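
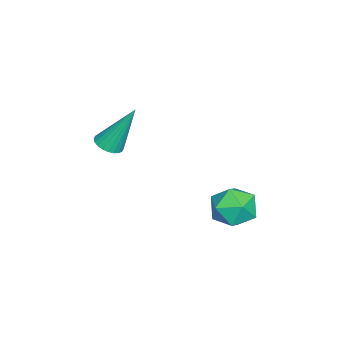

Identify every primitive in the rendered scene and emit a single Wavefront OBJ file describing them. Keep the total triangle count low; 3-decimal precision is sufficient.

v -0.089 1.761 -1.599
v 0.505 1.074 -1.703
v -1.065 0.826 -0.997
v -0.471 0.139 -1.101
v -0.302 0.801 -0.493
v 0.301 1.379 -0.865
v -0.861 0.521 -1.835
v -0.258 1.099 -2.207
v 0.028 0.307 -1.849
v 0.374 0.48 -1.02
v -0.934 1.42 -1.68
v -0.588 1.593 -0.851
v -0.227 -3.293 1.12
v 0.313 -3.36 1.201
v -0.373 -2.407 2.84
v 0.309 -3.17 1.102
v 0.223 -2.998 1.006
v 0.069 -2.871 0.928
v -0.13 -2.808 0.879
v -0.344 -2.82 0.866
v -0.54 -2.903 0.892
v -0.689 -3.045 0.953
v -0.767 -3.226 1.04
v -0.763 -3.416 1.138
v -0.677 -3.588 1.234
v -0.523 -3.715 1.313
v -0.323 -3.778 1.362
v -0.109 -3.767 1.374
v 0.087 -3.683 1.348
v 0.235 -3.541 1.287
f 1 12 6
f 1 6 2
f 1 2 8
f 1 8 11
f 1 11 12
f 2 6 10
f 6 12 5
f 12 11 3
f 11 8 7
f 8 2 9
f 4 10 5
f 4 5 3
f 4 3 7
f 4 7 9
f 4 9 10
f 5 10 6
f 3 5 12
f 7 3 11
f 9 7 8
f 10 9 2
f 14 13 16
f 14 16 15
f 16 13 17
f 16 17 15
f 17 13 18
f 17 18 15
f 18 13 19
f 18 19 15
f 19 13 20
f 19 20 15
f 20 13 21
f 20 21 15
f 21 13 22
f 21 22 15
f 22 13 23
f 22 23 15
f 23 13 24
f 23 24 15
f 24 13 25
f 24 25 15
f 25 13 26
f 25 26 15
f 26 13 27
f 26 27 15
f 27 13 28
f 27 28 15
f 28 13 29
f 28 29 15
f 29 13 30
f 29 30 15
f 30 13 14
f 30 14 15



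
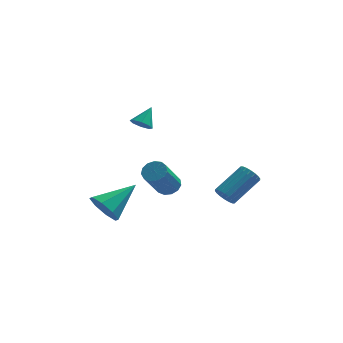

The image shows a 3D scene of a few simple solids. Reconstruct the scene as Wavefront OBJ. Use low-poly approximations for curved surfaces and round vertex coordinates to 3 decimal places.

v -4.3 -1.625 -2.506
v -3.676 -2.115 -2.863
v -3 -0.635 -1.594
v -3.823 -1.581 -3.232
v -4.25 -1.073 -3.176
v -4.705 -0.888 -2.727
v -4.923 -1.135 -2.148
v -4.776 -1.668 -1.779
v -4.349 -2.177 -1.835
v -3.894 -2.362 -2.284
v -2.92 3.577 -0.099
v -2.416 3.459 -0.287
v -2.48 4.243 0.659
v -2.587 3.792 -0.48
v -2.952 3.999 -0.45
v -3.298 3.959 -0.214
v -3.423 3.695 0.089
v -3.252 3.362 0.283
v -2.887 3.155 0.253
v -2.541 3.196 0.017
v 0.741 -0.204 -2.513
v 1.068 -0.152 -2.953
v 2.165 0.777 -2.027
v 1.839 0.724 -1.587
v 0.919 0.042 -2.971
v 2.017 0.971 -2.045
v 0.736 0.187 -2.899
v 1.833 1.116 -1.973
v 0.553 0.255 -2.751
v 1.651 1.183 -1.825
v 0.408 0.231 -2.555
v 1.505 1.16 -1.629
v 0.329 0.121 -2.351
v 1.426 1.05 -1.425
v 0.331 -0.053 -2.179
v 1.429 0.876 -1.253
v 0.415 -0.257 -2.073
v 1.512 0.672 -1.147
v 0.563 -0.451 -2.055
v 1.661 0.478 -1.129
v 0.747 -0.596 -2.127
v 1.844 0.333 -1.201
v 0.929 -0.663 -2.275
v 2.027 0.265 -1.349
v 1.075 -0.64 -2.471
v 2.172 0.289 -1.545
v 1.154 -0.53 -2.675
v 2.251 0.399 -1.749
v 1.151 -0.356 -2.847
v 2.249 0.573 -1.921
v -1.689 1.861 -2.971
v -1.263 1.455 -3.085
v -1.845 0.452 -1.682
v -2.271 0.859 -1.569
v -1.127 1.677 -2.87
v -1.709 0.674 -1.467
v -1.17 1.958 -2.687
v -1.752 0.955 -1.284
v -1.377 2.208 -2.594
v -1.959 1.206 -1.191
v -1.684 2.348 -2.621
v -2.266 1.346 -1.218
v -1.992 2.334 -2.759
v -2.574 1.331 -1.356
v -2.204 2.169 -2.965
v -2.786 1.167 -1.562
v -2.252 1.907 -3.173
v -2.834 0.904 -1.77
v -2.122 1.63 -3.316
v -2.704 0.627 -1.914
v -1.854 1.427 -3.351
v -2.436 0.424 -1.948
v -1.534 1.361 -3.265
v -2.116 0.359 -1.862
f 2 1 4
f 2 4 3
f 4 1 5
f 4 5 3
f 5 1 6
f 5 6 3
f 6 1 7
f 6 7 3
f 7 1 8
f 7 8 3
f 8 1 9
f 8 9 3
f 9 1 10
f 9 10 3
f 10 1 2
f 10 2 3
f 12 11 14
f 12 14 13
f 14 11 15
f 14 15 13
f 15 11 16
f 15 16 13
f 16 11 17
f 16 17 13
f 17 11 18
f 17 18 13
f 18 11 19
f 18 19 13
f 19 11 20
f 19 20 13
f 20 11 12
f 20 12 13
f 22 21 25
f 22 25 23
f 23 25 26
f 23 26 24
f 25 21 27
f 25 27 26
f 26 27 28
f 26 28 24
f 27 21 29
f 27 29 28
f 28 29 30
f 28 30 24
f 29 21 31
f 29 31 30
f 30 31 32
f 30 32 24
f 31 21 33
f 31 33 32
f 32 33 34
f 32 34 24
f 33 21 35
f 33 35 34
f 34 35 36
f 34 36 24
f 35 21 37
f 35 37 36
f 36 37 38
f 36 38 24
f 37 21 39
f 37 39 38
f 38 39 40
f 38 40 24
f 39 21 41
f 39 41 40
f 40 41 42
f 40 42 24
f 41 21 43
f 41 43 42
f 42 43 44
f 42 44 24
f 43 21 45
f 43 45 44
f 44 45 46
f 44 46 24
f 45 21 47
f 45 47 46
f 46 47 48
f 46 48 24
f 47 21 49
f 47 49 48
f 48 49 50
f 48 50 24
f 49 21 22
f 49 22 50
f 50 22 23
f 50 23 24
f 52 51 55
f 52 55 53
f 53 55 56
f 53 56 54
f 55 51 57
f 55 57 56
f 56 57 58
f 56 58 54
f 57 51 59
f 57 59 58
f 58 59 60
f 58 60 54
f 59 51 61
f 59 61 60
f 60 61 62
f 60 62 54
f 61 51 63
f 61 63 62
f 62 63 64
f 62 64 54
f 63 51 65
f 63 65 64
f 64 65 66
f 64 66 54
f 65 51 67
f 65 67 66
f 66 67 68
f 66 68 54
f 67 51 69
f 67 69 68
f 68 69 70
f 68 70 54
f 69 51 71
f 69 71 70
f 70 71 72
f 70 72 54
f 71 51 73
f 71 73 72
f 72 73 74
f 72 74 54
f 73 51 52
f 73 52 74
f 74 52 53
f 74 53 54



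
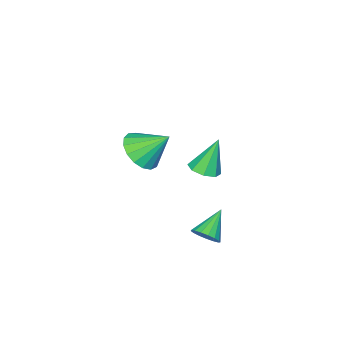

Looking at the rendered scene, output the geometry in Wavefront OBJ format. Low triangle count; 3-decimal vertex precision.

v 2.621 1.107 0.38
v 3.008 0.556 0.606
v 2.039 1.353 1.98
v 3.28 1.025 0.633
v 3.166 1.543 0.512
v 2.734 1.805 0.314
v 2.235 1.659 0.155
v 1.963 1.189 0.128
v 2.076 0.672 0.248
v 2.509 0.409 0.446
v 1.462 -3.429 -1.339
v 2.456 -3.311 -0.96
v 0.898 -2.331 -0.201
v 2.42 -2.953 -1.324
v 2.165 -2.703 -1.691
v 1.749 -2.62 -1.978
v 1.267 -2.722 -2.118
v 0.83 -2.986 -2.08
v 0.538 -3.352 -1.872
v 0.457 -3.735 -1.542
v 0.607 -4.049 -1.166
v 0.953 -4.22 -0.829
v 1.415 -4.21 -0.609
v 1.889 -4.022 -0.557
v 2.264 -3.697 -0.684
v 3.535 1.994 -2.77
v 3.927 2.098 -2.25
v 2.385 1.826 -1.87
v 3.825 2.387 -2.327
v 3.656 2.586 -2.505
v 3.46 2.649 -2.744
v 3.28 2.562 -2.989
v 3.159 2.345 -3.184
v 3.124 2.048 -3.284
v 3.183 1.738 -3.267
v 3.323 1.487 -3.136
v 3.511 1.352 -2.921
v 3.704 1.364 -2.671
v 3.859 1.52 -2.445
v 3.94 1.785 -2.293
f 2 1 4
f 2 4 3
f 4 1 5
f 4 5 3
f 5 1 6
f 5 6 3
f 6 1 7
f 6 7 3
f 7 1 8
f 7 8 3
f 8 1 9
f 8 9 3
f 9 1 10
f 9 10 3
f 10 1 2
f 10 2 3
f 12 11 14
f 12 14 13
f 14 11 15
f 14 15 13
f 15 11 16
f 15 16 13
f 16 11 17
f 16 17 13
f 17 11 18
f 17 18 13
f 18 11 19
f 18 19 13
f 19 11 20
f 19 20 13
f 20 11 21
f 20 21 13
f 21 11 22
f 21 22 13
f 22 11 23
f 22 23 13
f 23 11 24
f 23 24 13
f 24 11 25
f 24 25 13
f 25 11 12
f 25 12 13
f 27 26 29
f 27 29 28
f 29 26 30
f 29 30 28
f 30 26 31
f 30 31 28
f 31 26 32
f 31 32 28
f 32 26 33
f 32 33 28
f 33 26 34
f 33 34 28
f 34 26 35
f 34 35 28
f 35 26 36
f 35 36 28
f 36 26 37
f 36 37 28
f 37 26 38
f 37 38 28
f 38 26 39
f 38 39 28
f 39 26 40
f 39 40 28
f 40 26 27
f 40 27 28



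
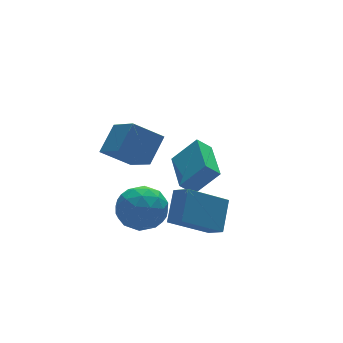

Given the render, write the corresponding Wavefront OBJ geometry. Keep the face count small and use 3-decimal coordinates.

v 1.646 0.834 0.322
v 2.606 0.412 1.45
v 2.406 2.874 0.44
v 3.365 2.452 1.568
v 2.235 0.648 -0.248
v 3.194 0.226 0.88
v 2.994 2.688 -0.13
v 3.954 2.266 0.998
v -1.748 -0.506 4.365
v -0.803 0.091 5.272
v -1.798 1.011 3.417
v -0.852 1.609 4.324
v -0.648 -0.989 3.536
v 0.298 -0.391 4.443
v -0.697 0.529 2.588
v 0.248 1.126 3.495
v -0.717 -0.933 0.877
v -0.255 -1.467 1.726
v -2.325 -1.533 1.374
v -1.863 -2.067 2.223
v -1.897 -0.964 2.218
v -0.904 -0.593 1.911
v -1.676 -2.407 1.189
v -0.683 -2.036 0.882
v -0.848 -2.378 1.919
v -0.985 -1.486 2.555
v -1.595 -1.514 0.545
v -1.732 -0.622 1.181
v -0.345 -1.147 1.258
v -2.235 -1.853 1.842
v -2.255 -1.204 1.839
v -1.984 -1.518 2.338
v -0.726 -0.633 1.367
v -0.455 -0.947 1.865
v -1.42 -0.651 2.155
v -2.125 -2.053 1.235
v -1.854 -2.367 1.733
v -0.596 -1.482 0.762
v -0.325 -1.796 1.261
v -1.16 -2.349 0.945
v -0.422 -1.997 1.87
v -1.367 -2.35 2.162
v -1.257 -2.549 1.555
v -0.673 -2.332 1.374
v -0.502 -1.472 2.244
v -1.447 -1.825 2.536
v -1.467 -1.176 2.533
v -0.884 -0.958 2.353
v -0.851 -2.008 2.357
v -1.133 -1.175 0.564
v -2.078 -1.528 0.856
v -1.696 -2.042 0.747
v -1.113 -1.824 0.567
v -1.213 -0.65 0.938
v -2.158 -1.003 1.23
v -1.907 -0.668 1.726
v -1.323 -0.451 1.545
v -1.729 -0.992 0.743
v 0.81 -2.942 0.294
v 1.037 -3.654 0.738
v -0.896 -2.775 1.437
v -0.668 -3.487 1.881
v 1.568 -2.073 1.299
v 1.796 -2.785 1.743
v -0.137 -1.906 2.442
v 0.09 -2.618 2.886
f 2 4 1
f 5 2 1
f 1 4 3
f 3 5 1
f 2 8 4
f 6 2 5
f 6 8 2
f 4 8 3
f 7 5 3
f 3 8 7
f 7 6 5
f 8 6 7
f 10 12 9
f 13 10 9
f 9 12 11
f 11 13 9
f 10 16 12
f 14 10 13
f 14 16 10
f 12 16 11
f 15 13 11
f 11 16 15
f 15 14 13
f 16 14 15
f 17 54 33
f 54 28 57
f 33 57 22
f 54 57 33
f 17 33 29
f 33 22 34
f 29 34 18
f 33 34 29
f 17 29 38
f 29 18 39
f 38 39 24
f 29 39 38
f 17 38 50
f 38 24 53
f 50 53 27
f 38 53 50
f 17 50 54
f 50 27 58
f 54 58 28
f 50 58 54
f 18 34 45
f 34 22 48
f 45 48 26
f 34 48 45
f 22 57 35
f 57 28 56
f 35 56 21
f 57 56 35
f 28 58 55
f 58 27 51
f 55 51 19
f 58 51 55
f 27 53 52
f 53 24 40
f 52 40 23
f 53 40 52
f 24 39 44
f 39 18 41
f 44 41 25
f 39 41 44
f 20 46 32
f 46 26 47
f 32 47 21
f 46 47 32
f 20 32 30
f 32 21 31
f 30 31 19
f 32 31 30
f 20 30 37
f 30 19 36
f 37 36 23
f 30 36 37
f 20 37 42
f 37 23 43
f 42 43 25
f 37 43 42
f 20 42 46
f 42 25 49
f 46 49 26
f 42 49 46
f 21 47 35
f 47 26 48
f 35 48 22
f 47 48 35
f 19 31 55
f 31 21 56
f 55 56 28
f 31 56 55
f 23 36 52
f 36 19 51
f 52 51 27
f 36 51 52
f 25 43 44
f 43 23 40
f 44 40 24
f 43 40 44
f 26 49 45
f 49 25 41
f 45 41 18
f 49 41 45
f 60 62 59
f 63 60 59
f 59 62 61
f 61 63 59
f 60 66 62
f 64 60 63
f 64 66 60
f 62 66 61
f 65 63 61
f 61 66 65
f 65 64 63
f 66 64 65



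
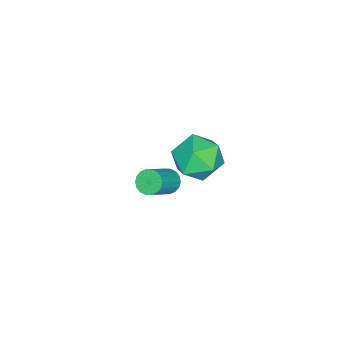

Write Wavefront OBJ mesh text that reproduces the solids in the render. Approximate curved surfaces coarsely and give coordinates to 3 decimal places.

v 0.01 -3.138 -0.278
v 0.392 -3.089 -0.712
v 1.572 -3.293 0.304
v 1.19 -3.342 0.738
v 0.365 -2.845 -0.631
v 1.545 -3.049 0.384
v 0.268 -2.66 -0.481
v 1.447 -2.864 0.535
v 0.119 -2.568 -0.29
v 1.299 -2.773 0.725
v -0.051 -2.59 -0.097
v 1.129 -2.794 0.918
v -0.209 -2.72 0.06
v 0.971 -2.924 1.076
v -0.323 -2.933 0.151
v 0.857 -3.137 1.166
v -0.372 -3.187 0.156
v 0.808 -3.391 1.172
v -0.345 -3.431 0.076
v 0.835 -3.635 1.091
v -0.247 -3.616 -0.075
v 0.932 -3.82 0.941
v -0.099 -3.707 -0.265
v 1.081 -3.912 0.75
v 0.071 -3.686 -0.458
v 1.251 -3.89 0.557
v 0.229 -3.556 -0.616
v 1.409 -3.76 0.4
v 0.343 -3.343 -0.706
v 1.523 -3.547 0.309
v -5.13 -3.599 -2.657
v -4.353 -2.951 -1.957
v -3.587 -4.449 -3.583
v -2.81 -3.801 -2.883
v -3.491 -4.694 -2.381
v -4.445 -4.168 -1.809
v -3.495 -3.232 -3.731
v -4.449 -2.706 -3.159
v -3.342 -2.724 -2.621
v -3.34 -3.628 -1.787
v -4.6 -3.772 -3.753
v -4.598 -4.676 -2.919
f 2 1 5
f 2 5 3
f 3 5 6
f 3 6 4
f 5 1 7
f 5 7 6
f 6 7 8
f 6 8 4
f 7 1 9
f 7 9 8
f 8 9 10
f 8 10 4
f 9 1 11
f 9 11 10
f 10 11 12
f 10 12 4
f 11 1 13
f 11 13 12
f 12 13 14
f 12 14 4
f 13 1 15
f 13 15 14
f 14 15 16
f 14 16 4
f 15 1 17
f 15 17 16
f 16 17 18
f 16 18 4
f 17 1 19
f 17 19 18
f 18 19 20
f 18 20 4
f 19 1 21
f 19 21 20
f 20 21 22
f 20 22 4
f 21 1 23
f 21 23 22
f 22 23 24
f 22 24 4
f 23 1 25
f 23 25 24
f 24 25 26
f 24 26 4
f 25 1 27
f 25 27 26
f 26 27 28
f 26 28 4
f 27 1 29
f 27 29 28
f 28 29 30
f 28 30 4
f 29 1 2
f 29 2 30
f 30 2 3
f 30 3 4
f 31 42 36
f 31 36 32
f 31 32 38
f 31 38 41
f 31 41 42
f 32 36 40
f 36 42 35
f 42 41 33
f 41 38 37
f 38 32 39
f 34 40 35
f 34 35 33
f 34 33 37
f 34 37 39
f 34 39 40
f 35 40 36
f 33 35 42
f 37 33 41
f 39 37 38
f 40 39 32



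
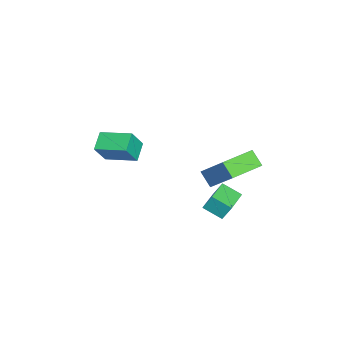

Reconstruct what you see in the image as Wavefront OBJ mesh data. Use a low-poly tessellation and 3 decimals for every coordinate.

v 1.124 2.608 0.652
v 1.134 3.026 1.449
v 1.308 3.523 0.17
v 1.319 3.94 0.967
v 2.521 2.38 0.753
v 2.532 2.797 1.55
v 2.706 3.294 0.271
v 2.716 3.712 1.068
v -0.443 1.757 0.918
v 0.478 2.92 2.391
v -1.842 2.873 0.911
v -0.921 4.036 2.383
v -0.019 2.284 0.237
v 0.902 3.447 1.709
v -1.418 3.4 0.229
v -0.497 4.563 1.702
v -0.166 -2.616 1.371
v -1.073 -2.547 1.915
v 0.164 -1.048 1.721
v -0.744 -0.979 2.264
v 0.444 -2.981 2.436
v -0.464 -2.912 2.979
v 0.773 -1.413 2.785
v -0.134 -1.344 3.329
f 2 4 1
f 5 2 1
f 1 4 3
f 3 5 1
f 2 8 4
f 6 2 5
f 6 8 2
f 4 8 3
f 7 5 3
f 3 8 7
f 7 6 5
f 8 6 7
f 10 12 9
f 13 10 9
f 9 12 11
f 11 13 9
f 10 16 12
f 14 10 13
f 14 16 10
f 12 16 11
f 15 13 11
f 11 16 15
f 15 14 13
f 16 14 15
f 18 20 17
f 21 18 17
f 17 20 19
f 19 21 17
f 18 24 20
f 22 18 21
f 22 24 18
f 20 24 19
f 23 21 19
f 19 24 23
f 23 22 21
f 24 22 23



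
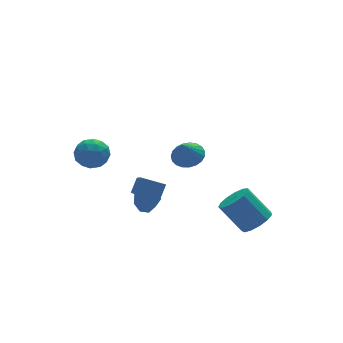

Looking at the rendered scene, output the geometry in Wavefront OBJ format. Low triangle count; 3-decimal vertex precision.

v -0.035 -2.826 3.132
v 0.396 -2.175 3.559
v -0.545 -3.234 4.268
v 0.075 -2.012 3.473
v -0.265 -1.989 3.329
v -0.566 -2.112 3.151
v -0.774 -2.358 2.969
v -0.855 -2.684 2.815
v -0.794 -3.036 2.717
v -0.602 -3.351 2.69
v -0.312 -3.576 2.739
v 0.026 -3.67 2.857
v 0.353 -3.619 3.022
v 0.613 -3.431 3.206
v 0.761 -3.138 3.377
v 0.771 -2.792 3.506
v 0.642 -2.451 3.57
v -3.424 4.13 -0.56
v -2.632 4.788 -0.77
v -2.388 3.192 0.41
v -1.596 3.85 0.2
v -2.4 4.169 0.798
v -3.04 4.749 0.198
v -1.98 3.231 -0.558
v -2.62 3.811 -1.158
v -1.739 4.233 -0.769
v -1.998 4.812 0.069
v -3.022 3.168 -0.429
v -3.281 3.747 0.409
v -3.119 4.541 -0.75
v -1.901 3.439 0.39
v -2.374 3.626 0.741
v -1.908 4.013 0.618
v -3.359 4.518 -0.181
v -2.893 4.905 -0.304
v -2.757 4.541 0.617
v -2.127 3.075 -0.056
v -1.661 3.462 -0.179
v -3.112 3.967 -0.978
v -2.646 4.354 -1.101
v -2.263 3.439 -0.977
v -2.128 4.602 -0.873
v -1.519 4.05 -0.303
v -1.745 3.687 -0.748
v -2.122 4.027 -1.101
v -2.281 4.943 -0.38
v -1.672 4.391 0.19
v -2.145 4.579 0.541
v -2.521 4.919 0.189
v -1.756 4.616 -0.38
v -3.348 3.589 -0.55
v -2.739 3.037 0.02
v -2.499 3.061 -0.549
v -2.875 3.401 -0.901
v -3.501 3.93 -0.057
v -2.892 3.378 0.513
v -2.898 3.953 0.741
v -3.275 4.293 0.388
v -3.264 3.364 0.02
v -0.504 -0.009 -1.981
v -0.638 -0.69 -1.473
v -1.719 0.625 -1.45
v -1.853 -0.056 -0.942
v 0.053 0.436 -1.238
v -0.081 -0.245 -0.73
v -1.162 1.07 -0.707
v -1.296 0.389 -0.199
v -0.509 1.506 -2.958
v 0.064 1.412 -3.593
v -0.011 0.514 -2.362
v 0.28 1.809 -3.114
v 0.035 2.028 -2.544
v -0.53 1.941 -2.217
v -1.082 1.6 -2.323
v -1.299 1.203 -2.802
v -1.053 0.984 -3.372
v -0.489 1.071 -3.699
v 4.44 -1.994 -3.965
v 5.098 -2.406 -3.32
v 4.179 -1.418 -1.75
v 3.52 -1.006 -2.395
v 5.329 -1.916 -3.493
v 4.41 -0.928 -1.923
v 5.278 -1.45 -3.816
v 4.358 -0.462 -2.247
v 4.96 -1.157 -4.187
v 4.041 -0.169 -2.617
v 4.477 -1.13 -4.487
v 3.558 -0.142 -2.917
v 3.982 -1.377 -4.621
v 3.063 -0.389 -3.051
v 3.633 -1.82 -4.547
v 2.714 -0.832 -2.977
v 3.539 -2.318 -4.288
v 2.62 -1.33 -2.718
v 3.732 -2.713 -3.926
v 2.812 -1.725 -2.357
v 4.149 -2.88 -3.577
v 3.23 -1.892 -2.008
v 4.658 -2.766 -3.351
v 3.739 -1.778 -1.781
f 2 1 4
f 2 4 3
f 4 1 5
f 4 5 3
f 5 1 6
f 5 6 3
f 6 1 7
f 6 7 3
f 7 1 8
f 7 8 3
f 8 1 9
f 8 9 3
f 9 1 10
f 9 10 3
f 10 1 11
f 10 11 3
f 11 1 12
f 11 12 3
f 12 1 13
f 12 13 3
f 13 1 14
f 13 14 3
f 14 1 15
f 14 15 3
f 15 1 16
f 15 16 3
f 16 1 17
f 16 17 3
f 17 1 2
f 17 2 3
f 18 55 34
f 55 29 58
f 34 58 23
f 55 58 34
f 18 34 30
f 34 23 35
f 30 35 19
f 34 35 30
f 18 30 39
f 30 19 40
f 39 40 25
f 30 40 39
f 18 39 51
f 39 25 54
f 51 54 28
f 39 54 51
f 18 51 55
f 51 28 59
f 55 59 29
f 51 59 55
f 19 35 46
f 35 23 49
f 46 49 27
f 35 49 46
f 23 58 36
f 58 29 57
f 36 57 22
f 58 57 36
f 29 59 56
f 59 28 52
f 56 52 20
f 59 52 56
f 28 54 53
f 54 25 41
f 53 41 24
f 54 41 53
f 25 40 45
f 40 19 42
f 45 42 26
f 40 42 45
f 21 47 33
f 47 27 48
f 33 48 22
f 47 48 33
f 21 33 31
f 33 22 32
f 31 32 20
f 33 32 31
f 21 31 38
f 31 20 37
f 38 37 24
f 31 37 38
f 21 38 43
f 38 24 44
f 43 44 26
f 38 44 43
f 21 43 47
f 43 26 50
f 47 50 27
f 43 50 47
f 22 48 36
f 48 27 49
f 36 49 23
f 48 49 36
f 20 32 56
f 32 22 57
f 56 57 29
f 32 57 56
f 24 37 53
f 37 20 52
f 53 52 28
f 37 52 53
f 26 44 45
f 44 24 41
f 45 41 25
f 44 41 45
f 27 50 46
f 50 26 42
f 46 42 19
f 50 42 46
f 61 63 60
f 64 61 60
f 60 63 62
f 62 64 60
f 61 67 63
f 65 61 64
f 65 67 61
f 63 67 62
f 66 64 62
f 62 67 66
f 66 65 64
f 67 65 66
f 69 68 71
f 69 71 70
f 71 68 72
f 71 72 70
f 72 68 73
f 72 73 70
f 73 68 74
f 73 74 70
f 74 68 75
f 74 75 70
f 75 68 76
f 75 76 70
f 76 68 77
f 76 77 70
f 77 68 69
f 77 69 70
f 79 78 82
f 79 82 80
f 80 82 83
f 80 83 81
f 82 78 84
f 82 84 83
f 83 84 85
f 83 85 81
f 84 78 86
f 84 86 85
f 85 86 87
f 85 87 81
f 86 78 88
f 86 88 87
f 87 88 89
f 87 89 81
f 88 78 90
f 88 90 89
f 89 90 91
f 89 91 81
f 90 78 92
f 90 92 91
f 91 92 93
f 91 93 81
f 92 78 94
f 92 94 93
f 93 94 95
f 93 95 81
f 94 78 96
f 94 96 95
f 95 96 97
f 95 97 81
f 96 78 98
f 96 98 97
f 97 98 99
f 97 99 81
f 98 78 100
f 98 100 99
f 99 100 101
f 99 101 81
f 100 78 79
f 100 79 101
f 101 79 80
f 101 80 81



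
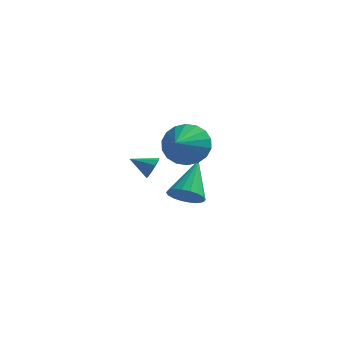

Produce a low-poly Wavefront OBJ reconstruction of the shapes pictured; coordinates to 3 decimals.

v -0.415 -2.526 3.542
v -0.142 -2.104 4.383
v -0.445 -3.854 4.218
v -0.577 -2.085 4.401
v -0.98 -2.153 4.25
v -1.271 -2.295 3.958
v -1.393 -2.483 3.583
v -1.321 -2.679 3.201
v -1.069 -2.846 2.886
v -0.688 -2.949 2.701
v -0.252 -2.968 2.682
v 0.151 -2.9 2.834
v 0.442 -2.758 3.126
v 0.564 -2.57 3.5
v 0.491 -2.373 3.883
v 0.24 -2.207 4.198
v -2.452 -0.25 0.946
v -2.224 -0.625 1.294
v -3.368 -0.39 1.394
v -2.203 -0.274 1.447
v -2.298 0.088 1.366
v -2.465 0.292 1.088
v -2.626 0.242 0.744
v -2.705 -0.037 0.494
v -2.666 -0.416 0.456
v -2.526 -0.717 0.647
v -2.351 -0.8 0.978
v -1.511 1.072 -1.119
v -0.86 1.368 -1.499
v -1.449 2.628 0.199
v -1.133 1.526 -1.673
v -1.481 1.595 -1.737
v -1.835 1.56 -1.679
v -2.125 1.428 -1.51
v -2.293 1.226 -1.264
v -2.307 0.994 -0.989
v -2.163 0.777 -0.739
v -1.89 0.618 -0.565
v -1.542 0.55 -0.501
v -1.188 0.585 -0.559
v -0.898 0.716 -0.728
v -0.729 0.918 -0.975
v -0.716 1.151 -1.25
f 2 1 4
f 2 4 3
f 4 1 5
f 4 5 3
f 5 1 6
f 5 6 3
f 6 1 7
f 6 7 3
f 7 1 8
f 7 8 3
f 8 1 9
f 8 9 3
f 9 1 10
f 9 10 3
f 10 1 11
f 10 11 3
f 11 1 12
f 11 12 3
f 12 1 13
f 12 13 3
f 13 1 14
f 13 14 3
f 14 1 15
f 14 15 3
f 15 1 16
f 15 16 3
f 16 1 2
f 16 2 3
f 18 17 20
f 18 20 19
f 20 17 21
f 20 21 19
f 21 17 22
f 21 22 19
f 22 17 23
f 22 23 19
f 23 17 24
f 23 24 19
f 24 17 25
f 24 25 19
f 25 17 26
f 25 26 19
f 26 17 27
f 26 27 19
f 27 17 18
f 27 18 19
f 29 28 31
f 29 31 30
f 31 28 32
f 31 32 30
f 32 28 33
f 32 33 30
f 33 28 34
f 33 34 30
f 34 28 35
f 34 35 30
f 35 28 36
f 35 36 30
f 36 28 37
f 36 37 30
f 37 28 38
f 37 38 30
f 38 28 39
f 38 39 30
f 39 28 40
f 39 40 30
f 40 28 41
f 40 41 30
f 41 28 42
f 41 42 30
f 42 28 43
f 42 43 30
f 43 28 29
f 43 29 30



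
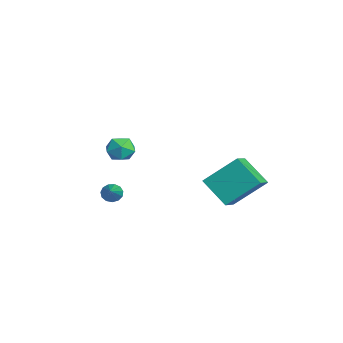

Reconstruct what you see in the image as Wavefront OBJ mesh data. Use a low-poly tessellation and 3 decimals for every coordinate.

v 3.918 2.884 2.494
v 2.82 2.105 3.565
v 4.153 4.4 3.839
v 3.055 3.621 4.909
v 4.885 2.259 3.031
v 3.787 1.48 4.101
v 5.12 3.775 4.375
v 4.022 2.996 5.446
v -2.523 -0.98 4.031
v -2.146 -0.374 3.627
v -1.534 -1.806 3.713
v -1.157 -1.2 3.309
v -1.214 -1.175 4.127
v -1.825 -0.665 4.324
v -1.855 -1.515 3.016
v -2.466 -1.005 3.213
v -1.733 -0.704 3.001
v -1.337 -0.494 3.687
v -2.343 -1.686 3.653
v -1.947 -1.476 4.339
v 1.585 -2.183 2.617
v 1.867 -1.938 2.256
v 3.335 -2.597 3.703
v 1.793 -1.735 2.454
v 1.652 -1.675 2.704
v 1.49 -1.776 2.926
v 1.358 -2.006 3.05
v 1.299 -2.293 3.037
v 1.33 -2.545 2.891
v 1.443 -2.682 2.657
v 1.6 -2.66 2.411
v 1.753 -2.488 2.231
v 1.853 -2.218 2.173
f 2 4 1
f 5 2 1
f 1 4 3
f 3 5 1
f 2 8 4
f 6 2 5
f 6 8 2
f 4 8 3
f 7 5 3
f 3 8 7
f 7 6 5
f 8 6 7
f 9 20 14
f 9 14 10
f 9 10 16
f 9 16 19
f 9 19 20
f 10 14 18
f 14 20 13
f 20 19 11
f 19 16 15
f 16 10 17
f 12 18 13
f 12 13 11
f 12 11 15
f 12 15 17
f 12 17 18
f 13 18 14
f 11 13 20
f 15 11 19
f 17 15 16
f 18 17 10
f 22 21 24
f 22 24 23
f 24 21 25
f 24 25 23
f 25 21 26
f 25 26 23
f 26 21 27
f 26 27 23
f 27 21 28
f 27 28 23
f 28 21 29
f 28 29 23
f 29 21 30
f 29 30 23
f 30 21 31
f 30 31 23
f 31 21 32
f 31 32 23
f 32 21 33
f 32 33 23
f 33 21 22
f 33 22 23



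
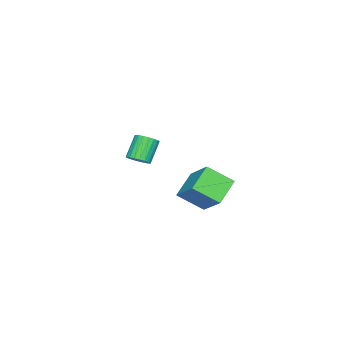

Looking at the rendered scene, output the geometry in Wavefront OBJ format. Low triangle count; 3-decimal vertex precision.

v 0.953 3.334 -1.362
v 1.55 2.088 -0.424
v 1.764 4.778 0.042
v 2.361 3.531 0.979
v 2.339 3.369 -2.199
v 2.936 2.122 -1.262
v 3.15 4.812 -0.796
v 3.747 3.566 0.142
v -1.221 -2.987 -2.412
v -0.699 -2.865 -1.962
v -1.696 -2.951 -0.779
v -2.219 -3.073 -1.228
v -0.792 -2.596 -2.021
v -1.789 -2.682 -0.838
v -0.959 -2.394 -2.148
v -1.957 -2.48 -0.964
v -1.172 -2.295 -2.32
v -2.169 -2.381 -1.136
v -1.393 -2.315 -2.508
v -2.391 -2.401 -1.324
v -1.585 -2.452 -2.679
v -2.582 -2.538 -1.496
v -1.714 -2.681 -2.804
v -2.711 -2.767 -1.621
v -1.757 -2.963 -2.862
v -2.754 -3.049 -1.678
v -1.708 -3.249 -2.841
v -2.705 -3.335 -1.658
v -1.575 -3.49 -2.746
v -2.572 -3.576 -1.563
v -1.381 -3.644 -2.594
v -2.378 -3.73 -1.41
v -1.159 -3.684 -2.41
v -2.156 -3.77 -1.226
v -0.948 -3.604 -2.226
v -1.945 -3.69 -1.043
v -0.784 -3.417 -2.074
v -1.781 -3.503 -0.891
v -0.696 -3.156 -1.981
v -1.693 -3.242 -0.798
f 2 4 1
f 5 2 1
f 1 4 3
f 3 5 1
f 2 8 4
f 6 2 5
f 6 8 2
f 4 8 3
f 7 5 3
f 3 8 7
f 7 6 5
f 8 6 7
f 10 9 13
f 10 13 11
f 11 13 14
f 11 14 12
f 13 9 15
f 13 15 14
f 14 15 16
f 14 16 12
f 15 9 17
f 15 17 16
f 16 17 18
f 16 18 12
f 17 9 19
f 17 19 18
f 18 19 20
f 18 20 12
f 19 9 21
f 19 21 20
f 20 21 22
f 20 22 12
f 21 9 23
f 21 23 22
f 22 23 24
f 22 24 12
f 23 9 25
f 23 25 24
f 24 25 26
f 24 26 12
f 25 9 27
f 25 27 26
f 26 27 28
f 26 28 12
f 27 9 29
f 27 29 28
f 28 29 30
f 28 30 12
f 29 9 31
f 29 31 30
f 30 31 32
f 30 32 12
f 31 9 33
f 31 33 32
f 32 33 34
f 32 34 12
f 33 9 35
f 33 35 34
f 34 35 36
f 34 36 12
f 35 9 37
f 35 37 36
f 36 37 38
f 36 38 12
f 37 9 39
f 37 39 38
f 38 39 40
f 38 40 12
f 39 9 10
f 39 10 40
f 40 10 11
f 40 11 12



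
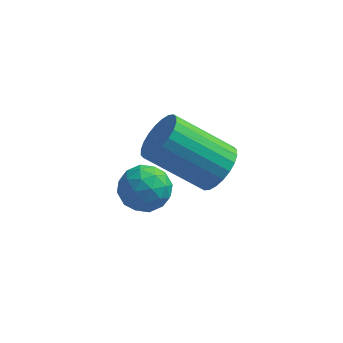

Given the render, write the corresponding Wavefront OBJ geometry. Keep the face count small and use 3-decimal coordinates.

v 1.367 -1.894 -0.838
v 1.848 -1.649 -1.483
v 1.312 -3.151 -1.357
v 1.793 -2.906 -2.002
v 2.121 -2.958 -1.229
v 2.155 -2.181 -0.908
v 1.005 -2.619 -1.932
v 1.039 -1.842 -1.611
v 1.624 -2.097 -2.159
v 2.314 -2.306 -1.725
v 0.846 -2.494 -1.115
v 1.536 -2.703 -0.681
v 1.613 -1.661 -1.115
v 1.547 -3.139 -1.725
v 1.74 -3.17 -1.271
v 2.023 -3.025 -1.65
v 1.793 -1.974 -0.777
v 2.076 -1.83 -1.156
v 2.236 -2.6 -1.007
v 1.084 -2.97 -1.684
v 1.367 -2.826 -2.063
v 1.137 -1.775 -1.19
v 1.42 -1.63 -1.569
v 0.924 -2.2 -1.833
v 1.764 -1.78 -1.891
v 1.731 -2.519 -2.197
v 1.268 -2.35 -2.155
v 1.288 -1.894 -1.966
v 2.169 -1.903 -1.636
v 2.136 -2.642 -1.941
v 2.329 -2.673 -1.487
v 2.349 -2.216 -1.298
v 2.037 -2.167 -2.034
v 1.024 -2.158 -0.899
v 0.991 -2.897 -1.204
v 0.811 -2.584 -1.542
v 0.831 -2.127 -1.353
v 1.429 -2.281 -0.643
v 1.396 -3.02 -0.949
v 1.872 -2.906 -0.874
v 1.892 -2.45 -0.685
v 1.123 -2.633 -0.806
v 3.778 -3.049 0.566
v 4.143 -3.59 1.046
v 2.466 -3.613 2.294
v 2.102 -3.071 1.814
v 4.237 -3.318 1.177
v 2.56 -3.341 2.425
v 4.261 -3.005 1.215
v 2.584 -3.028 2.463
v 4.211 -2.699 1.154
v 2.535 -2.722 2.402
v 4.096 -2.446 1.004
v 2.42 -2.469 2.252
v 3.932 -2.285 0.787
v 2.256 -2.308 2.035
v 3.745 -2.24 0.537
v 2.069 -2.263 1.784
v 3.563 -2.318 0.29
v 1.887 -2.341 1.538
v 3.414 -2.507 0.086
v 1.737 -2.53 1.334
v 3.32 -2.779 -0.045
v 1.643 -2.802 1.203
v 3.296 -3.092 -0.083
v 1.619 -3.115 1.165
v 3.345 -3.398 -0.022
v 1.669 -3.421 1.226
v 3.46 -3.651 0.128
v 1.784 -3.674 1.376
v 3.624 -3.812 0.345
v 1.948 -3.835 1.593
v 3.811 -3.857 0.596
v 2.135 -3.88 1.843
v 3.993 -3.779 0.842
v 2.317 -3.802 2.09
f 1 38 17
f 38 12 41
f 17 41 6
f 38 41 17
f 1 17 13
f 17 6 18
f 13 18 2
f 17 18 13
f 1 13 22
f 13 2 23
f 22 23 8
f 13 23 22
f 1 22 34
f 22 8 37
f 34 37 11
f 22 37 34
f 1 34 38
f 34 11 42
f 38 42 12
f 34 42 38
f 2 18 29
f 18 6 32
f 29 32 10
f 18 32 29
f 6 41 19
f 41 12 40
f 19 40 5
f 41 40 19
f 12 42 39
f 42 11 35
f 39 35 3
f 42 35 39
f 11 37 36
f 37 8 24
f 36 24 7
f 37 24 36
f 8 23 28
f 23 2 25
f 28 25 9
f 23 25 28
f 4 30 16
f 30 10 31
f 16 31 5
f 30 31 16
f 4 16 14
f 16 5 15
f 14 15 3
f 16 15 14
f 4 14 21
f 14 3 20
f 21 20 7
f 14 20 21
f 4 21 26
f 21 7 27
f 26 27 9
f 21 27 26
f 4 26 30
f 26 9 33
f 30 33 10
f 26 33 30
f 5 31 19
f 31 10 32
f 19 32 6
f 31 32 19
f 3 15 39
f 15 5 40
f 39 40 12
f 15 40 39
f 7 20 36
f 20 3 35
f 36 35 11
f 20 35 36
f 9 27 28
f 27 7 24
f 28 24 8
f 27 24 28
f 10 33 29
f 33 9 25
f 29 25 2
f 33 25 29
f 44 43 47
f 44 47 45
f 45 47 48
f 45 48 46
f 47 43 49
f 47 49 48
f 48 49 50
f 48 50 46
f 49 43 51
f 49 51 50
f 50 51 52
f 50 52 46
f 51 43 53
f 51 53 52
f 52 53 54
f 52 54 46
f 53 43 55
f 53 55 54
f 54 55 56
f 54 56 46
f 55 43 57
f 55 57 56
f 56 57 58
f 56 58 46
f 57 43 59
f 57 59 58
f 58 59 60
f 58 60 46
f 59 43 61
f 59 61 60
f 60 61 62
f 60 62 46
f 61 43 63
f 61 63 62
f 62 63 64
f 62 64 46
f 63 43 65
f 63 65 64
f 64 65 66
f 64 66 46
f 65 43 67
f 65 67 66
f 66 67 68
f 66 68 46
f 67 43 69
f 67 69 68
f 68 69 70
f 68 70 46
f 69 43 71
f 69 71 70
f 70 71 72
f 70 72 46
f 71 43 73
f 71 73 72
f 72 73 74
f 72 74 46
f 73 43 75
f 73 75 74
f 74 75 76
f 74 76 46
f 75 43 44
f 75 44 76
f 76 44 45
f 76 45 46



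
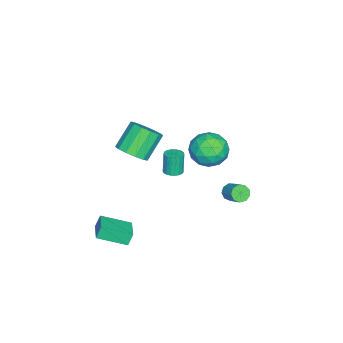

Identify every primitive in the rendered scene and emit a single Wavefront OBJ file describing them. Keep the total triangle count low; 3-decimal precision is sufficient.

v 3.532 -3.292 -3.117
v 3.26 -3.072 -2.332
v 2.998 -1.623 -3.77
v 2.725 -1.403 -2.984
v 4.835 -2.757 -2.816
v 4.562 -2.537 -2.03
v 4.3 -1.088 -3.468
v 4.028 -0.868 -2.683
v -3.258 2.347 -1.183
v -2.389 1.986 -0.342
v -4.111 0.494 -1.098
v -3.242 0.133 -0.257
v -4.119 0.981 0.066
v -3.592 2.126 0.013
v -2.908 0.354 -1.453
v -2.381 1.499 -1.506
v -2.173 0.754 -0.509
v -2.922 1.142 0.43
v -3.578 1.338 -1.87
v -4.327 1.726 -0.931
v -2.749 2.329 -0.77
v -3.751 0.151 -0.67
v -4.267 0.649 -0.48
v -3.756 0.437 0.014
v -3.456 2.412 -0.561
v -2.945 2.199 -0.067
v -3.962 1.609 0.173
v -3.555 0.281 -1.373
v -3.044 0.068 -0.879
v -2.744 2.043 -1.454
v -2.233 1.831 -0.96
v -2.538 0.871 -1.613
v -2.111 1.393 -0.374
v -2.613 0.304 -0.323
v -2.416 0.433 -1.027
v -2.106 1.107 -1.058
v -2.551 1.621 0.178
v -3.053 0.532 0.228
v -3.568 1.03 0.418
v -3.258 1.703 0.387
v -2.424 0.897 0.08
v -3.447 1.948 -1.668
v -3.949 0.859 -1.618
v -3.242 0.777 -1.827
v -2.932 1.45 -1.858
v -3.887 2.176 -1.117
v -4.389 1.087 -1.066
v -4.394 1.373 -0.382
v -4.084 2.047 -0.413
v -4.076 1.583 -1.52
v -2.814 2.749 -3.872
v -2.431 2.288 -3.757
v -1.704 3.07 -3.034
v -2.086 3.531 -3.148
v -2.31 2.492 -4.1
v -1.583 3.274 -3.377
v -2.424 2.816 -4.336
v -1.697 3.598 -3.613
v -2.72 3.109 -4.355
v -1.993 3.891 -3.631
v -3.06 3.234 -4.148
v -2.333 4.016 -3.424
v -3.285 3.131 -3.811
v -2.558 3.913 -3.088
v -3.289 2.85 -3.503
v -2.562 3.632 -2.78
v -3.071 2.521 -3.368
v -2.343 3.303 -2.644
v -2.732 2.299 -3.468
v -2.005 3.081 -2.744
v -3.616 -1.046 -3.703
v -3.246 -0.571 -3.606
v -3.554 -0.619 -2.2
v -3.924 -1.094 -2.297
v -3.468 -0.457 -3.651
v -3.776 -0.504 -2.245
v -3.715 -0.444 -3.704
v -4.023 -0.492 -2.298
v -3.946 -0.536 -3.758
v -4.254 -0.584 -2.352
v -4.119 -0.716 -3.802
v -4.427 -0.763 -2.396
v -4.205 -0.953 -3.829
v -4.514 -1 -2.423
v -4.19 -1.206 -3.834
v -4.498 -1.254 -2.428
v -4.075 -1.431 -3.817
v -4.383 -1.479 -2.411
v -3.881 -1.59 -3.779
v -4.189 -1.638 -2.374
v -3.641 -1.655 -3.729
v -3.949 -1.703 -2.323
v -3.397 -1.615 -3.674
v -3.705 -1.662 -2.268
v -3.19 -1.476 -3.624
v -3.498 -1.523 -2.218
v -3.057 -1.263 -3.588
v -3.366 -1.31 -2.182
v -3.021 -1.012 -3.571
v -3.329 -1.06 -2.166
v -3.088 -0.768 -3.578
v -3.396 -0.815 -2.172
v 2.512 -1.432 3.034
v 3.018 -0.577 3.153
v 1.854 -0.074 4.486
v 1.348 -0.928 4.366
v 2.621 -0.474 2.767
v 1.457 0.029 4.1
v 2.189 -0.674 2.466
v 1.025 -0.171 3.799
v 1.86 -1.115 2.345
v 0.696 -0.612 3.677
v 1.738 -1.657 2.442
v 0.574 -1.154 3.775
v 1.862 -2.126 2.727
v 0.697 -1.623 4.06
v 2.192 -2.376 3.11
v 1.027 -1.873 4.443
v 2.624 -2.325 3.468
v 1.459 -1.822 4.801
v 3.02 -1.991 3.689
v 1.856 -1.488 5.021
v 3.256 -1.479 3.701
v 2.091 -0.976 5.034
v 3.255 -0.952 3.501
v 2.09 -0.449 4.834
f 2 4 1
f 5 2 1
f 1 4 3
f 3 5 1
f 2 8 4
f 6 2 5
f 6 8 2
f 4 8 3
f 7 5 3
f 3 8 7
f 7 6 5
f 8 6 7
f 9 46 25
f 46 20 49
f 25 49 14
f 46 49 25
f 9 25 21
f 25 14 26
f 21 26 10
f 25 26 21
f 9 21 30
f 21 10 31
f 30 31 16
f 21 31 30
f 9 30 42
f 30 16 45
f 42 45 19
f 30 45 42
f 9 42 46
f 42 19 50
f 46 50 20
f 42 50 46
f 10 26 37
f 26 14 40
f 37 40 18
f 26 40 37
f 14 49 27
f 49 20 48
f 27 48 13
f 49 48 27
f 20 50 47
f 50 19 43
f 47 43 11
f 50 43 47
f 19 45 44
f 45 16 32
f 44 32 15
f 45 32 44
f 16 31 36
f 31 10 33
f 36 33 17
f 31 33 36
f 12 38 24
f 38 18 39
f 24 39 13
f 38 39 24
f 12 24 22
f 24 13 23
f 22 23 11
f 24 23 22
f 12 22 29
f 22 11 28
f 29 28 15
f 22 28 29
f 12 29 34
f 29 15 35
f 34 35 17
f 29 35 34
f 12 34 38
f 34 17 41
f 38 41 18
f 34 41 38
f 13 39 27
f 39 18 40
f 27 40 14
f 39 40 27
f 11 23 47
f 23 13 48
f 47 48 20
f 23 48 47
f 15 28 44
f 28 11 43
f 44 43 19
f 28 43 44
f 17 35 36
f 35 15 32
f 36 32 16
f 35 32 36
f 18 41 37
f 41 17 33
f 37 33 10
f 41 33 37
f 52 51 55
f 52 55 53
f 53 55 56
f 53 56 54
f 55 51 57
f 55 57 56
f 56 57 58
f 56 58 54
f 57 51 59
f 57 59 58
f 58 59 60
f 58 60 54
f 59 51 61
f 59 61 60
f 60 61 62
f 60 62 54
f 61 51 63
f 61 63 62
f 62 63 64
f 62 64 54
f 63 51 65
f 63 65 64
f 64 65 66
f 64 66 54
f 65 51 67
f 65 67 66
f 66 67 68
f 66 68 54
f 67 51 69
f 67 69 68
f 68 69 70
f 68 70 54
f 69 51 52
f 69 52 70
f 70 52 53
f 70 53 54
f 72 71 75
f 72 75 73
f 73 75 76
f 73 76 74
f 75 71 77
f 75 77 76
f 76 77 78
f 76 78 74
f 77 71 79
f 77 79 78
f 78 79 80
f 78 80 74
f 79 71 81
f 79 81 80
f 80 81 82
f 80 82 74
f 81 71 83
f 81 83 82
f 82 83 84
f 82 84 74
f 83 71 85
f 83 85 84
f 84 85 86
f 84 86 74
f 85 71 87
f 85 87 86
f 86 87 88
f 86 88 74
f 87 71 89
f 87 89 88
f 88 89 90
f 88 90 74
f 89 71 91
f 89 91 90
f 90 91 92
f 90 92 74
f 91 71 93
f 91 93 92
f 92 93 94
f 92 94 74
f 93 71 95
f 93 95 94
f 94 95 96
f 94 96 74
f 95 71 97
f 95 97 96
f 96 97 98
f 96 98 74
f 97 71 99
f 97 99 98
f 98 99 100
f 98 100 74
f 99 71 101
f 99 101 100
f 100 101 102
f 100 102 74
f 101 71 72
f 101 72 102
f 102 72 73
f 102 73 74
f 104 103 107
f 104 107 105
f 105 107 108
f 105 108 106
f 107 103 109
f 107 109 108
f 108 109 110
f 108 110 106
f 109 103 111
f 109 111 110
f 110 111 112
f 110 112 106
f 111 103 113
f 111 113 112
f 112 113 114
f 112 114 106
f 113 103 115
f 113 115 114
f 114 115 116
f 114 116 106
f 115 103 117
f 115 117 116
f 116 117 118
f 116 118 106
f 117 103 119
f 117 119 118
f 118 119 120
f 118 120 106
f 119 103 121
f 119 121 120
f 120 121 122
f 120 122 106
f 121 103 123
f 121 123 122
f 122 123 124
f 122 124 106
f 123 103 125
f 123 125 124
f 124 125 126
f 124 126 106
f 125 103 104
f 125 104 126
f 126 104 105
f 126 105 106



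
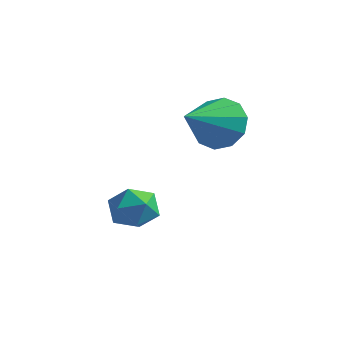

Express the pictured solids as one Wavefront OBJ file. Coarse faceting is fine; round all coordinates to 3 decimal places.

v -0.957 0.841 2.536
v -0.215 0.557 1.849
v -0.883 -0.921 3.344
v 0.079 0.808 2.369
v -0.022 1.072 2.954
v -0.48 1.248 3.378
v -1.121 1.268 3.481
v -1.699 1.125 3.222
v -1.993 0.874 2.702
v -1.892 0.61 2.118
v -1.434 0.434 1.693
v -0.793 0.414 1.59
v -2.216 -0.78 -0.31
v -1.8 -0.995 -1.084
v -3.26 -1.765 -0.596
v -2.844 -1.98 -1.37
v -2.465 -2.196 -0.578
v -1.82 -1.588 -0.401
v -3.24 -1.172 -1.279
v -2.595 -0.564 -1.102
v -2.433 -1.238 -1.683
v -1.955 -1.871 -1.249
v -3.105 -0.889 -0.431
v -2.627 -1.522 0.003
f 2 1 4
f 2 4 3
f 4 1 5
f 4 5 3
f 5 1 6
f 5 6 3
f 6 1 7
f 6 7 3
f 7 1 8
f 7 8 3
f 8 1 9
f 8 9 3
f 9 1 10
f 9 10 3
f 10 1 11
f 10 11 3
f 11 1 12
f 11 12 3
f 12 1 2
f 12 2 3
f 13 24 18
f 13 18 14
f 13 14 20
f 13 20 23
f 13 23 24
f 14 18 22
f 18 24 17
f 24 23 15
f 23 20 19
f 20 14 21
f 16 22 17
f 16 17 15
f 16 15 19
f 16 19 21
f 16 21 22
f 17 22 18
f 15 17 24
f 19 15 23
f 21 19 20
f 22 21 14



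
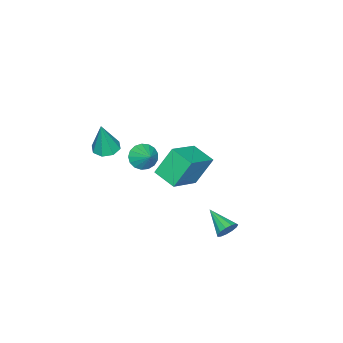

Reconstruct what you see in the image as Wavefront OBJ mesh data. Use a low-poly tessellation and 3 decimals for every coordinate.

v 1.834 3.449 -2.811
v 2.196 3.146 -3.131
v 1.366 2.251 -2.209
v 2.354 3.22 -2.862
v 2.347 3.366 -2.576
v 2.177 3.539 -2.365
v 1.899 3.683 -2.296
v 1.6 3.753 -2.39
v 1.375 3.726 -2.619
v 1.296 3.611 -2.908
v 1.389 3.444 -3.167
v 1.622 3.279 -3.313
v 1.923 3.168 -3.3
v 1.386 -3.242 -0.073
v 2.033 -3.052 -0.219
v 1.774 -3.238 1.653
v 1.713 -2.638 -0.148
v 1.201 -2.578 -0.033
v 0.797 -2.907 0.058
v 0.739 -3.431 0.072
v 1.059 -3.845 0.001
v 1.571 -3.905 -0.114
v 1.975 -3.577 -0.205
v -0.011 0.614 0.639
v 1.656 0.458 1.473
v 0.261 1.779 0.314
v 1.928 1.623 1.147
v 0.632 0.077 -0.747
v 2.299 -0.079 0.086
v 0.904 1.242 -1.073
v 2.571 1.086 -0.239
v -1.06 -2.774 -2.212
v -0.612 -2.613 -2.792
v -0.54 -2.046 -1.608
v -0.887 -2.386 -2.83
v -1.201 -2.247 -2.726
v -1.483 -2.229 -2.505
v -1.669 -2.336 -2.217
v -1.714 -2.544 -1.928
v -1.61 -2.804 -1.703
v -1.38 -3.057 -1.596
v -1.076 -3.246 -1.629
v -0.769 -3.327 -1.796
v -0.528 -3.281 -2.059
v -0.409 -3.119 -2.356
v -0.439 -2.878 -2.621
f 2 1 4
f 2 4 3
f 4 1 5
f 4 5 3
f 5 1 6
f 5 6 3
f 6 1 7
f 6 7 3
f 7 1 8
f 7 8 3
f 8 1 9
f 8 9 3
f 9 1 10
f 9 10 3
f 10 1 11
f 10 11 3
f 11 1 12
f 11 12 3
f 12 1 13
f 12 13 3
f 13 1 2
f 13 2 3
f 15 14 17
f 15 17 16
f 17 14 18
f 17 18 16
f 18 14 19
f 18 19 16
f 19 14 20
f 19 20 16
f 20 14 21
f 20 21 16
f 21 14 22
f 21 22 16
f 22 14 23
f 22 23 16
f 23 14 15
f 23 15 16
f 25 27 24
f 28 25 24
f 24 27 26
f 26 28 24
f 25 31 27
f 29 25 28
f 29 31 25
f 27 31 26
f 30 28 26
f 26 31 30
f 30 29 28
f 31 29 30
f 33 32 35
f 33 35 34
f 35 32 36
f 35 36 34
f 36 32 37
f 36 37 34
f 37 32 38
f 37 38 34
f 38 32 39
f 38 39 34
f 39 32 40
f 39 40 34
f 40 32 41
f 40 41 34
f 41 32 42
f 41 42 34
f 42 32 43
f 42 43 34
f 43 32 44
f 43 44 34
f 44 32 45
f 44 45 34
f 45 32 46
f 45 46 34
f 46 32 33
f 46 33 34



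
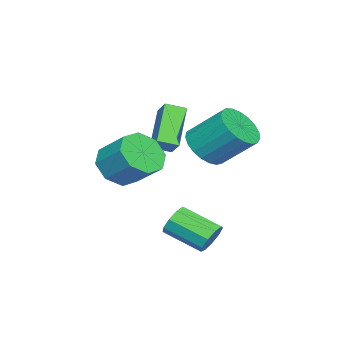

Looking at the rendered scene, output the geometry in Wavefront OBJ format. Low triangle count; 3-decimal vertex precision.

v -0.296 -1.708 -1.095
v 0.576 -2.272 -0.763
v 0.987 -1.057 0.226
v 0.116 -0.492 -0.105
v 0.74 -1.79 -1.424
v 1.151 -0.575 -0.435
v 0.298 -1.26 -1.892
v 0.709 -0.044 -0.902
v -0.492 -0.992 -1.893
v -0.081 0.224 -0.903
v -1.167 -1.143 -1.426
v -0.756 0.072 -0.437
v -1.331 -1.625 -0.765
v -0.92 -0.41 0.224
v -0.889 -2.156 -0.298
v -0.478 -0.94 0.692
v -0.099 -2.424 -0.297
v 0.312 -1.208 0.693
v -1.664 -0.978 -0.511
v -3.093 -1.232 0.979
v -2.091 -0.225 -0.792
v -3.52 -0.479 0.698
v -1.12 -0.441 0.102
v -2.549 -0.695 1.592
v -1.547 0.312 -0.179
v -2.976 0.058 1.311
v -0.864 1.63 0.162
v 0.119 1.833 -0.07
v 0.126 3.254 1.206
v -0.856 3.05 1.438
v -0.091 2.083 -0.347
v -0.084 3.504 0.929
v -0.435 2.254 -0.536
v -0.428 3.675 0.74
v -0.853 2.318 -0.604
v -0.846 3.739 0.672
v -1.273 2.262 -0.54
v -1.266 3.683 0.736
v -1.622 2.097 -0.355
v -1.615 3.518 0.922
v -1.84 1.852 -0.08
v -1.833 3.272 1.196
v -1.889 1.567 0.237
v -1.882 2.988 1.513
v -1.761 1.294 0.54
v -1.754 2.715 1.817
v -1.477 1.079 0.779
v -1.47 2.499 2.055
v -1.088 0.958 0.91
v -1.081 2.379 2.187
v -0.66 0.954 0.912
v -0.653 2.375 2.189
v -0.267 1.067 0.785
v -0.26 2.488 2.061
v 0.023 1.277 0.549
v 0.03 2.698 1.826
v 0.16 1.548 0.247
v 0.167 2.969 1.523
v 2.139 3.067 -3.243
v 2.464 3.324 -2.666
v 2.385 1.789 -1.94
v 2.061 1.533 -2.517
v 1.983 3.37 -2.621
v 1.904 1.835 -1.894
v 1.575 3.275 -2.866
v 1.496 1.74 -2.14
v 1.431 3.082 -3.288
v 1.352 1.548 -2.562
v 1.619 2.883 -3.689
v 1.54 1.348 -2.963
v 2.05 2.77 -3.882
v 1.971 1.235 -3.155
v 2.523 2.796 -3.775
v 2.444 1.261 -3.049
v 2.817 2.949 -3.42
v 2.738 1.414 -2.693
v 2.793 3.158 -2.982
v 2.714 1.623 -2.255
f 2 1 5
f 2 5 3
f 3 5 6
f 3 6 4
f 5 1 7
f 5 7 6
f 6 7 8
f 6 8 4
f 7 1 9
f 7 9 8
f 8 9 10
f 8 10 4
f 9 1 11
f 9 11 10
f 10 11 12
f 10 12 4
f 11 1 13
f 11 13 12
f 12 13 14
f 12 14 4
f 13 1 15
f 13 15 14
f 14 15 16
f 14 16 4
f 15 1 17
f 15 17 16
f 16 17 18
f 16 18 4
f 17 1 2
f 17 2 18
f 18 2 3
f 18 3 4
f 20 22 19
f 23 20 19
f 19 22 21
f 21 23 19
f 20 26 22
f 24 20 23
f 24 26 20
f 22 26 21
f 25 23 21
f 21 26 25
f 25 24 23
f 26 24 25
f 28 27 31
f 28 31 29
f 29 31 32
f 29 32 30
f 31 27 33
f 31 33 32
f 32 33 34
f 32 34 30
f 33 27 35
f 33 35 34
f 34 35 36
f 34 36 30
f 35 27 37
f 35 37 36
f 36 37 38
f 36 38 30
f 37 27 39
f 37 39 38
f 38 39 40
f 38 40 30
f 39 27 41
f 39 41 40
f 40 41 42
f 40 42 30
f 41 27 43
f 41 43 42
f 42 43 44
f 42 44 30
f 43 27 45
f 43 45 44
f 44 45 46
f 44 46 30
f 45 27 47
f 45 47 46
f 46 47 48
f 46 48 30
f 47 27 49
f 47 49 48
f 48 49 50
f 48 50 30
f 49 27 51
f 49 51 50
f 50 51 52
f 50 52 30
f 51 27 53
f 51 53 52
f 52 53 54
f 52 54 30
f 53 27 55
f 53 55 54
f 54 55 56
f 54 56 30
f 55 27 57
f 55 57 56
f 56 57 58
f 56 58 30
f 57 27 28
f 57 28 58
f 58 28 29
f 58 29 30
f 60 59 63
f 60 63 61
f 61 63 64
f 61 64 62
f 63 59 65
f 63 65 64
f 64 65 66
f 64 66 62
f 65 59 67
f 65 67 66
f 66 67 68
f 66 68 62
f 67 59 69
f 67 69 68
f 68 69 70
f 68 70 62
f 69 59 71
f 69 71 70
f 70 71 72
f 70 72 62
f 71 59 73
f 71 73 72
f 72 73 74
f 72 74 62
f 73 59 75
f 73 75 74
f 74 75 76
f 74 76 62
f 75 59 77
f 75 77 76
f 76 77 78
f 76 78 62
f 77 59 60
f 77 60 78
f 78 60 61
f 78 61 62



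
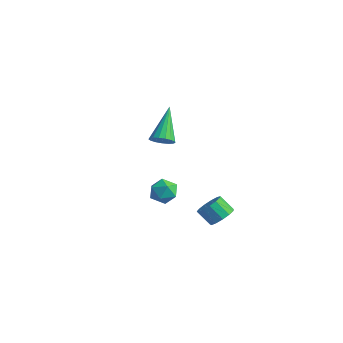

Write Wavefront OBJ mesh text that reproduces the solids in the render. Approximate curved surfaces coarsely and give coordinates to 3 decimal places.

v -3.513 -0.608 -3.396
v -2.73 -0.586 -3.062
v -3.29 -1.894 -3.838
v -2.507 -1.872 -3.504
v -3.188 -1.884 -2.992
v -3.326 -1.089 -2.719
v -2.694 -1.391 -4.181
v -2.832 -0.596 -3.908
v -2.224 -1.07 -3.547
v -2.529 -1.375 -2.813
v -3.491 -1.105 -4.087
v -3.796 -1.41 -3.353
v -0.018 -3.72 2.517
v 0.575 -3.634 2.793
v -0.922 -2.52 4.083
v 0.549 -3.391 2.592
v 0.393 -3.224 2.374
v 0.143 -3.17 2.189
v -0.144 -3.242 2.079
v -0.402 -3.424 2.069
v -0.572 -3.673 2.161
v -0.616 -3.933 2.336
v -0.522 -4.144 2.551
v -0.313 -4.258 2.759
v -0.037 -4.249 2.911
v 0.244 -4.118 2.973
v 0.465 -3.896 2.93
v 2.144 -1.702 -2.664
v 2.561 -1.345 -2.153
v 1.912 -1.662 -1.404
v 1.496 -2.018 -1.916
v 2.272 -1.067 -2.285
v 1.623 -1.384 -1.537
v 1.942 -0.99 -2.539
v 1.293 -1.307 -1.79
v 1.677 -1.14 -2.832
v 1.028 -1.457 -2.083
v 1.56 -1.467 -3.072
v 0.911 -1.784 -2.323
v 1.628 -1.869 -3.182
v 0.98 -2.186 -2.434
v 1.861 -2.218 -3.128
v 1.212 -2.535 -2.38
v 2.183 -2.403 -2.927
v 1.535 -2.72 -2.179
v 2.493 -2.365 -2.643
v 1.845 -2.682 -1.894
v 2.693 -2.116 -2.365
v 2.044 -2.433 -1.616
v 2.718 -1.736 -2.182
v 2.069 -2.053 -1.434
f 1 12 6
f 1 6 2
f 1 2 8
f 1 8 11
f 1 11 12
f 2 6 10
f 6 12 5
f 12 11 3
f 11 8 7
f 8 2 9
f 4 10 5
f 4 5 3
f 4 3 7
f 4 7 9
f 4 9 10
f 5 10 6
f 3 5 12
f 7 3 11
f 9 7 8
f 10 9 2
f 14 13 16
f 14 16 15
f 16 13 17
f 16 17 15
f 17 13 18
f 17 18 15
f 18 13 19
f 18 19 15
f 19 13 20
f 19 20 15
f 20 13 21
f 20 21 15
f 21 13 22
f 21 22 15
f 22 13 23
f 22 23 15
f 23 13 24
f 23 24 15
f 24 13 25
f 24 25 15
f 25 13 26
f 25 26 15
f 26 13 27
f 26 27 15
f 27 13 14
f 27 14 15
f 29 28 32
f 29 32 30
f 30 32 33
f 30 33 31
f 32 28 34
f 32 34 33
f 33 34 35
f 33 35 31
f 34 28 36
f 34 36 35
f 35 36 37
f 35 37 31
f 36 28 38
f 36 38 37
f 37 38 39
f 37 39 31
f 38 28 40
f 38 40 39
f 39 40 41
f 39 41 31
f 40 28 42
f 40 42 41
f 41 42 43
f 41 43 31
f 42 28 44
f 42 44 43
f 43 44 45
f 43 45 31
f 44 28 46
f 44 46 45
f 45 46 47
f 45 47 31
f 46 28 48
f 46 48 47
f 47 48 49
f 47 49 31
f 48 28 50
f 48 50 49
f 49 50 51
f 49 51 31
f 50 28 29
f 50 29 51
f 51 29 30
f 51 30 31



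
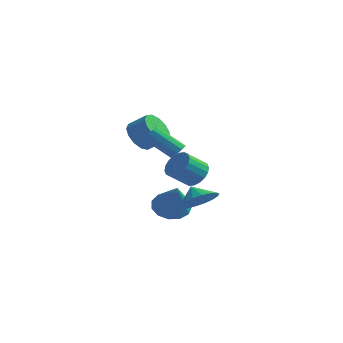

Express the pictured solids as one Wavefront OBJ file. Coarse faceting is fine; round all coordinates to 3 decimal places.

v -1.484 0.36 -4.07
v -0.901 1.231 -3.854
v -0.716 -0.6 -2.27
v -1.434 1.312 -3.584
v -1.983 1.091 -3.468
v -2.373 0.637 -3.543
v -2.481 0.096 -3.785
v -2.273 -0.361 -4.118
v -1.814 -0.59 -4.436
v -1.251 -0.517 -4.637
v -0.761 -0.165 -4.659
v -0.502 0.353 -4.493
v -0.554 0.874 -4.193
v 1.385 -2.677 -1.973
v 2.109 -2.973 -1.214
v 0.775 -2.303 -1.247
v 2.249 -2.522 -1.327
v 2.219 -2.103 -1.569
v 2.023 -1.797 -1.89
v 1.701 -1.665 -2.228
v 1.316 -1.734 -2.516
v 0.945 -1.989 -2.696
v 0.661 -2.381 -2.733
v 0.521 -2.831 -2.62
v 0.552 -3.251 -2.378
v 0.747 -3.557 -2.057
v 1.069 -3.688 -1.718
v 1.454 -3.62 -1.431
v 1.825 -3.364 -1.251
v -0.523 -0.874 0.414
v -0.203 -0.857 0.849
v -1.737 -0.968 1.981
v -2.057 -0.986 1.546
v -0.285 -0.543 0.768
v -1.819 -0.655 1.901
v -0.458 -0.357 0.552
v -1.992 -0.468 1.685
v -0.656 -0.367 0.284
v -2.19 -0.479 1.416
v -0.803 -0.572 0.065
v -2.337 -0.683 1.197
v -0.843 -0.892 -0.021
v -2.377 -1.003 1.111
v -0.761 -1.205 0.059
v -2.295 -1.317 1.192
v -0.588 -1.392 0.275
v -2.122 -1.503 1.408
v -0.39 -1.381 0.544
v -1.924 -1.493 1.676
v -0.243 -1.177 0.763
v -1.777 -1.288 1.895
v -1.749 4.235 -3.269
v -1.232 3.513 -3.545
v -1.973 2.623 -2.607
v -2.491 3.345 -2.331
v -1.015 3.666 -3.228
v -1.756 2.777 -2.29
v -0.943 3.932 -2.919
v -1.684 3.043 -1.981
v -1.031 4.258 -2.679
v -1.772 3.369 -1.741
v -1.261 4.579 -2.557
v -2.002 3.69 -1.618
v -1.588 4.832 -2.575
v -2.329 3.943 -1.637
v -1.947 4.967 -2.731
v -2.688 4.078 -1.793
v -2.267 4.957 -2.993
v -3.008 4.067 -2.055
v -2.484 4.803 -3.31
v -3.225 3.914 -2.372
v -2.556 4.537 -3.619
v -3.297 3.648 -2.681
v -2.468 4.211 -3.859
v -3.209 3.322 -2.921
v -2.238 3.89 -3.982
v -2.979 3.001 -3.043
v -1.911 3.637 -3.963
v -2.652 2.748 -3.025
v -1.552 3.502 -3.807
v -2.293 2.613 -2.869
v -4.314 2.492 -0.275
v -3.698 2.238 -1.06
v -2.67 2.353 -0.29
v -3.286 2.608 0.495
v -3.752 2.815 -1.075
v -2.723 2.931 -0.306
v -3.984 3.29 -0.836
v -2.956 3.406 -0.066
v -4.321 3.512 -0.419
v -3.293 3.628 0.351
v -4.656 3.41 0.044
v -3.627 3.526 0.814
v -4.882 3.016 0.406
v -3.854 3.132 1.175
v -4.928 2.457 0.551
v -3.9 2.572 1.321
v -4.779 1.908 0.435
v -3.751 2.024 1.204
v -4.483 1.545 0.093
v -3.454 1.66 0.862
v -4.133 1.482 -0.366
v -3.104 1.598 0.404
v -3.84 1.741 -0.796
v -2.811 1.856 -0.026
f 2 1 4
f 2 4 3
f 4 1 5
f 4 5 3
f 5 1 6
f 5 6 3
f 6 1 7
f 6 7 3
f 7 1 8
f 7 8 3
f 8 1 9
f 8 9 3
f 9 1 10
f 9 10 3
f 10 1 11
f 10 11 3
f 11 1 12
f 11 12 3
f 12 1 13
f 12 13 3
f 13 1 2
f 13 2 3
f 15 14 17
f 15 17 16
f 17 14 18
f 17 18 16
f 18 14 19
f 18 19 16
f 19 14 20
f 19 20 16
f 20 14 21
f 20 21 16
f 21 14 22
f 21 22 16
f 22 14 23
f 22 23 16
f 23 14 24
f 23 24 16
f 24 14 25
f 24 25 16
f 25 14 26
f 25 26 16
f 26 14 27
f 26 27 16
f 27 14 28
f 27 28 16
f 28 14 29
f 28 29 16
f 29 14 15
f 29 15 16
f 31 30 34
f 31 34 32
f 32 34 35
f 32 35 33
f 34 30 36
f 34 36 35
f 35 36 37
f 35 37 33
f 36 30 38
f 36 38 37
f 37 38 39
f 37 39 33
f 38 30 40
f 38 40 39
f 39 40 41
f 39 41 33
f 40 30 42
f 40 42 41
f 41 42 43
f 41 43 33
f 42 30 44
f 42 44 43
f 43 44 45
f 43 45 33
f 44 30 46
f 44 46 45
f 45 46 47
f 45 47 33
f 46 30 48
f 46 48 47
f 47 48 49
f 47 49 33
f 48 30 50
f 48 50 49
f 49 50 51
f 49 51 33
f 50 30 31
f 50 31 51
f 51 31 32
f 51 32 33
f 53 52 56
f 53 56 54
f 54 56 57
f 54 57 55
f 56 52 58
f 56 58 57
f 57 58 59
f 57 59 55
f 58 52 60
f 58 60 59
f 59 60 61
f 59 61 55
f 60 52 62
f 60 62 61
f 61 62 63
f 61 63 55
f 62 52 64
f 62 64 63
f 63 64 65
f 63 65 55
f 64 52 66
f 64 66 65
f 65 66 67
f 65 67 55
f 66 52 68
f 66 68 67
f 67 68 69
f 67 69 55
f 68 52 70
f 68 70 69
f 69 70 71
f 69 71 55
f 70 52 72
f 70 72 71
f 71 72 73
f 71 73 55
f 72 52 74
f 72 74 73
f 73 74 75
f 73 75 55
f 74 52 76
f 74 76 75
f 75 76 77
f 75 77 55
f 76 52 78
f 76 78 77
f 77 78 79
f 77 79 55
f 78 52 80
f 78 80 79
f 79 80 81
f 79 81 55
f 80 52 53
f 80 53 81
f 81 53 54
f 81 54 55
f 83 82 86
f 83 86 84
f 84 86 87
f 84 87 85
f 86 82 88
f 86 88 87
f 87 88 89
f 87 89 85
f 88 82 90
f 88 90 89
f 89 90 91
f 89 91 85
f 90 82 92
f 90 92 91
f 91 92 93
f 91 93 85
f 92 82 94
f 92 94 93
f 93 94 95
f 93 95 85
f 94 82 96
f 94 96 95
f 95 96 97
f 95 97 85
f 96 82 98
f 96 98 97
f 97 98 99
f 97 99 85
f 98 82 100
f 98 100 99
f 99 100 101
f 99 101 85
f 100 82 102
f 100 102 101
f 101 102 103
f 101 103 85
f 102 82 104
f 102 104 103
f 103 104 105
f 103 105 85
f 104 82 83
f 104 83 105
f 105 83 84
f 105 84 85



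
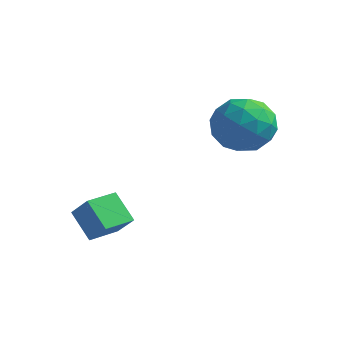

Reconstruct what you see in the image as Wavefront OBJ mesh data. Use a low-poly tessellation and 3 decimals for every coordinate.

v -0.385 3.309 2.884
v 0.462 3.849 3.316
v 0.138 1.831 3.704
v 0.985 2.371 4.136
v -0.033 2.598 4.465
v -0.356 3.511 3.958
v 0.956 2.169 3.062
v 0.633 3.082 2.555
v 1.291 3.144 3.426
v 0.68 3.409 4.293
v -0.08 2.271 2.727
v -0.691 2.536 3.594
v -0.007 3.709 3.028
v 0.607 1.971 3.992
v 0.009 2.105 4.186
v 0.507 2.422 4.439
v -0.488 3.51 3.405
v 0.01 3.827 3.659
v -0.281 3.092 4.335
v 0.59 1.853 3.361
v 1.088 2.17 3.615
v 0.093 3.258 2.581
v 0.591 3.575 2.834
v 0.881 2.588 2.685
v 0.978 3.612 3.346
v 1.285 2.743 3.828
v 1.268 2.624 3.197
v 1.078 3.161 2.899
v 0.619 3.767 3.856
v 0.926 2.899 4.338
v 0.328 3.032 4.532
v 0.138 3.569 4.234
v 1.106 3.353 3.921
v -0.326 2.781 2.682
v -0.019 1.913 3.164
v 0.462 2.111 2.786
v 0.272 2.648 2.488
v -0.685 2.937 3.192
v -0.378 2.068 3.674
v -0.478 2.519 4.121
v -0.668 3.056 3.823
v -0.506 2.327 3.099
v -3.656 -0.692 0.361
v -2.991 -0.843 1.146
v -3.305 0.367 0.268
v -2.64 0.217 1.053
v -2.82 -1.037 -0.413
v -2.155 -1.187 0.372
v -2.469 0.023 -0.506
v -1.804 -0.128 0.279
f 1 38 17
f 38 12 41
f 17 41 6
f 38 41 17
f 1 17 13
f 17 6 18
f 13 18 2
f 17 18 13
f 1 13 22
f 13 2 23
f 22 23 8
f 13 23 22
f 1 22 34
f 22 8 37
f 34 37 11
f 22 37 34
f 1 34 38
f 34 11 42
f 38 42 12
f 34 42 38
f 2 18 29
f 18 6 32
f 29 32 10
f 18 32 29
f 6 41 19
f 41 12 40
f 19 40 5
f 41 40 19
f 12 42 39
f 42 11 35
f 39 35 3
f 42 35 39
f 11 37 36
f 37 8 24
f 36 24 7
f 37 24 36
f 8 23 28
f 23 2 25
f 28 25 9
f 23 25 28
f 4 30 16
f 30 10 31
f 16 31 5
f 30 31 16
f 4 16 14
f 16 5 15
f 14 15 3
f 16 15 14
f 4 14 21
f 14 3 20
f 21 20 7
f 14 20 21
f 4 21 26
f 21 7 27
f 26 27 9
f 21 27 26
f 4 26 30
f 26 9 33
f 30 33 10
f 26 33 30
f 5 31 19
f 31 10 32
f 19 32 6
f 31 32 19
f 3 15 39
f 15 5 40
f 39 40 12
f 15 40 39
f 7 20 36
f 20 3 35
f 36 35 11
f 20 35 36
f 9 27 28
f 27 7 24
f 28 24 8
f 27 24 28
f 10 33 29
f 33 9 25
f 29 25 2
f 33 25 29
f 44 46 43
f 47 44 43
f 43 46 45
f 45 47 43
f 44 50 46
f 48 44 47
f 48 50 44
f 46 50 45
f 49 47 45
f 45 50 49
f 49 48 47
f 50 48 49



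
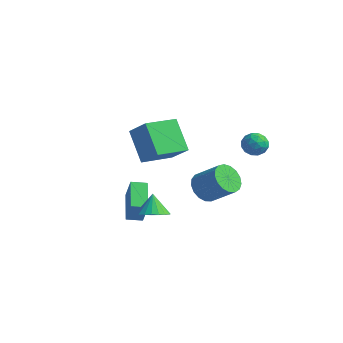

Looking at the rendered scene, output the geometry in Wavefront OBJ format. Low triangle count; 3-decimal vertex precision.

v -2.854 -1.881 3.233
v -1.69 -2.01 4.338
v -2.281 -0.015 2.848
v -1.117 -0.144 3.953
v -1.523 -2.596 1.747
v -0.359 -2.725 2.852
v -0.95 -0.73 1.362
v 0.214 -0.859 2.467
v -4.588 -0.112 -3.48
v -4.019 -0.371 -2.029
v -3.911 0.506 -3.635
v -3.342 0.247 -2.184
v -3.458 -1.527 -4.176
v -2.889 -1.786 -2.725
v -2.781 -0.909 -4.331
v -2.212 -1.168 -2.88
v -1.483 2.89 -3.244
v -1.055 3.54 -3.872
v 0.352 3.779 -2.664
v -0.077 3.13 -2.036
v -1.336 3.814 -3.599
v 0.071 4.053 -2.39
v -1.651 3.876 -3.244
v -0.244 4.116 -2.036
v -1.928 3.713 -2.889
v -0.521 3.952 -1.681
v -2.103 3.361 -2.616
v -0.696 3.6 -1.408
v -2.136 2.901 -2.487
v -0.729 3.141 -1.278
v -2.02 2.439 -2.531
v -0.613 2.679 -1.322
v -1.78 2.08 -2.738
v -0.373 2.32 -1.53
v -1.473 1.907 -3.062
v -0.066 2.147 -1.853
v -1.168 1.959 -3.427
v 0.239 2.198 -2.219
v -0.935 2.224 -3.75
v 0.471 2.464 -2.542
v -0.828 2.642 -3.958
v 0.579 2.882 -2.749
v -0.871 3.117 -4.002
v 0.536 3.356 -2.793
v 0.512 4.12 0.662
v 1.158 4.175 0.195
v 1.182 3.405 1.505
v 1.828 3.46 1.038
v 1.558 4.106 1.422
v 1.143 4.548 0.901
v 1.197 3.032 0.799
v 0.782 3.474 0.278
v 1.581 3.502 0.279
v 1.804 4.166 0.664
v 0.536 3.414 1.036
v 0.759 4.078 1.421
v 0.776 4.21 0.354
v 1.564 3.37 1.346
v 1.405 3.75 1.572
v 1.785 3.781 1.297
v 0.767 4.43 0.77
v 1.147 4.462 0.495
v 1.382 4.421 1.216
v 1.193 3.118 1.205
v 1.573 3.15 0.93
v 0.555 3.799 0.403
v 0.935 3.83 0.128
v 0.958 3.159 0.484
v 1.404 3.847 0.129
v 1.798 3.427 0.625
v 1.427 3.175 0.484
v 1.184 3.435 0.178
v 1.535 4.237 0.356
v 1.93 3.817 0.851
v 1.771 4.197 1.077
v 1.527 4.456 0.771
v 1.784 3.842 0.405
v 0.41 3.763 0.849
v 0.805 3.343 1.344
v 0.813 3.124 0.929
v 0.569 3.383 0.623
v 0.542 4.153 1.075
v 0.936 3.733 1.571
v 1.156 4.145 1.522
v 0.913 4.405 1.216
v 0.556 3.738 1.295
v -0.117 -3.483 -1.152
v 0.32 -4.128 -0.665
v -0.523 -2.937 -0.068
v 0.59 -3.859 -0.699
v 0.737 -3.524 -0.813
v 0.736 -3.182 -0.985
v 0.588 -2.893 -1.186
v 0.318 -2.705 -1.381
v -0.028 -2.651 -1.537
v -0.389 -2.742 -1.626
v -0.702 -2.96 -1.633
v -0.915 -3.269 -1.558
v -0.99 -3.615 -1.412
v -0.914 -3.938 -1.221
v -0.7 -4.182 -1.019
v -0.386 -4.305 -0.839
v -0.025 -4.286 -0.714
f 2 4 1
f 5 2 1
f 1 4 3
f 3 5 1
f 2 8 4
f 6 2 5
f 6 8 2
f 4 8 3
f 7 5 3
f 3 8 7
f 7 6 5
f 8 6 7
f 10 12 9
f 13 10 9
f 9 12 11
f 11 13 9
f 10 16 12
f 14 10 13
f 14 16 10
f 12 16 11
f 15 13 11
f 11 16 15
f 15 14 13
f 16 14 15
f 18 17 21
f 18 21 19
f 19 21 22
f 19 22 20
f 21 17 23
f 21 23 22
f 22 23 24
f 22 24 20
f 23 17 25
f 23 25 24
f 24 25 26
f 24 26 20
f 25 17 27
f 25 27 26
f 26 27 28
f 26 28 20
f 27 17 29
f 27 29 28
f 28 29 30
f 28 30 20
f 29 17 31
f 29 31 30
f 30 31 32
f 30 32 20
f 31 17 33
f 31 33 32
f 32 33 34
f 32 34 20
f 33 17 35
f 33 35 34
f 34 35 36
f 34 36 20
f 35 17 37
f 35 37 36
f 36 37 38
f 36 38 20
f 37 17 39
f 37 39 38
f 38 39 40
f 38 40 20
f 39 17 41
f 39 41 40
f 40 41 42
f 40 42 20
f 41 17 43
f 41 43 42
f 42 43 44
f 42 44 20
f 43 17 18
f 43 18 44
f 44 18 19
f 44 19 20
f 45 82 61
f 82 56 85
f 61 85 50
f 82 85 61
f 45 61 57
f 61 50 62
f 57 62 46
f 61 62 57
f 45 57 66
f 57 46 67
f 66 67 52
f 57 67 66
f 45 66 78
f 66 52 81
f 78 81 55
f 66 81 78
f 45 78 82
f 78 55 86
f 82 86 56
f 78 86 82
f 46 62 73
f 62 50 76
f 73 76 54
f 62 76 73
f 50 85 63
f 85 56 84
f 63 84 49
f 85 84 63
f 56 86 83
f 86 55 79
f 83 79 47
f 86 79 83
f 55 81 80
f 81 52 68
f 80 68 51
f 81 68 80
f 52 67 72
f 67 46 69
f 72 69 53
f 67 69 72
f 48 74 60
f 74 54 75
f 60 75 49
f 74 75 60
f 48 60 58
f 60 49 59
f 58 59 47
f 60 59 58
f 48 58 65
f 58 47 64
f 65 64 51
f 58 64 65
f 48 65 70
f 65 51 71
f 70 71 53
f 65 71 70
f 48 70 74
f 70 53 77
f 74 77 54
f 70 77 74
f 49 75 63
f 75 54 76
f 63 76 50
f 75 76 63
f 47 59 83
f 59 49 84
f 83 84 56
f 59 84 83
f 51 64 80
f 64 47 79
f 80 79 55
f 64 79 80
f 53 71 72
f 71 51 68
f 72 68 52
f 71 68 72
f 54 77 73
f 77 53 69
f 73 69 46
f 77 69 73
f 88 87 90
f 88 90 89
f 90 87 91
f 90 91 89
f 91 87 92
f 91 92 89
f 92 87 93
f 92 93 89
f 93 87 94
f 93 94 89
f 94 87 95
f 94 95 89
f 95 87 96
f 95 96 89
f 96 87 97
f 96 97 89
f 97 87 98
f 97 98 89
f 98 87 99
f 98 99 89
f 99 87 100
f 99 100 89
f 100 87 101
f 100 101 89
f 101 87 102
f 101 102 89
f 102 87 103
f 102 103 89
f 103 87 88
f 103 88 89



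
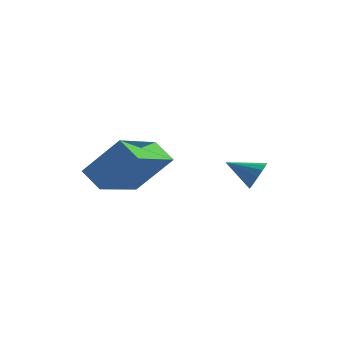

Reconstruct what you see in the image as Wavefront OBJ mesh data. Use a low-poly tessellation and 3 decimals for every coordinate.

v 0.493 -1.091 1.023
v 0.686 -0.897 1.476
v -0.433 -1.229 1.477
v 0.588 -0.679 1.342
v 0.464 -0.571 1.122
v 0.348 -0.603 0.876
v 0.27 -0.765 0.669
v 0.252 -1.015 0.557
v 0.299 -1.285 0.569
v 0.398 -1.503 0.704
v 0.522 -1.611 0.923
v 0.638 -1.579 1.17
v 0.715 -1.416 1.377
v 0.733 -1.167 1.489
v -3.309 -3.573 0.889
v -3.964 -3.286 1.401
v -2.97 -1.675 0.255
v -3.625 -1.387 0.768
v -2.255 -3.353 2.112
v -2.91 -3.065 2.625
v -1.916 -1.454 1.479
v -2.571 -1.167 1.991
f 2 1 4
f 2 4 3
f 4 1 5
f 4 5 3
f 5 1 6
f 5 6 3
f 6 1 7
f 6 7 3
f 7 1 8
f 7 8 3
f 8 1 9
f 8 9 3
f 9 1 10
f 9 10 3
f 10 1 11
f 10 11 3
f 11 1 12
f 11 12 3
f 12 1 13
f 12 13 3
f 13 1 14
f 13 14 3
f 14 1 2
f 14 2 3
f 16 18 15
f 19 16 15
f 15 18 17
f 17 19 15
f 16 22 18
f 20 16 19
f 20 22 16
f 18 22 17
f 21 19 17
f 17 22 21
f 21 20 19
f 22 20 21



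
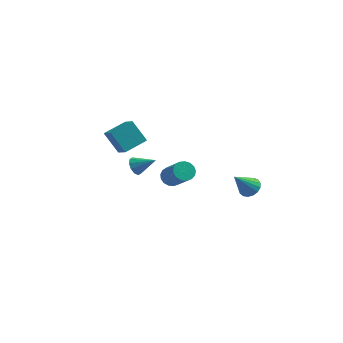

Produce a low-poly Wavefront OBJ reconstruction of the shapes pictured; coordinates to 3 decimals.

v -3.395 0.006 -0.331
v -4.373 0.376 0.983
v -4.092 0.984 -1.126
v -5.07 1.354 0.189
v -2.35 1.126 0.131
v -3.328 1.496 1.446
v -3.047 2.104 -0.663
v -4.025 2.474 0.651
v -1.942 -3.264 0.892
v -1.609 -3.272 0.333
v -0.738 -3.276 1.608
v -1.667 -2.889 0.438
v -1.83 -2.649 0.715
v -2.036 -2.643 1.061
v -2.205 -2.875 1.341
v -2.274 -3.256 1.451
v -2.216 -3.639 1.346
v -2.053 -3.88 1.069
v -1.847 -3.885 0.724
v -1.678 -3.653 0.443
v -0.455 -0.531 -1.67
v 0.137 -0.167 -1.818
v 1.167 -1.265 -0.398
v 0.575 -1.629 -0.25
v -0.011 0.014 -1.571
v 1.019 -1.084 -0.151
v -0.26 0.07 -1.347
v 0.77 -1.028 0.073
v -0.553 -0.011 -1.197
v 0.477 -1.109 0.224
v -0.825 -0.211 -1.155
v 0.205 -1.309 0.265
v -1.011 -0.485 -1.231
v 0.019 -1.583 0.189
v -1.07 -0.769 -1.408
v -0.04 -1.867 0.012
v -0.989 -0.999 -1.645
v 0.042 -2.097 -0.224
v -0.785 -1.121 -1.888
v 0.246 -2.219 -0.467
v -0.505 -1.108 -2.08
v 0.525 -2.206 -0.66
v -0.214 -0.963 -2.179
v 0.816 -2.061 -0.759
v 0.022 -0.719 -2.162
v 1.052 -1.817 -0.741
v 0.148 -0.432 -2.031
v 1.178 -1.53 -0.611
v 4.114 0.228 -2.436
v 4.789 0.012 -2.19
v 3.326 -0.628 -1.024
v 4.736 0.328 -2.028
v 4.54 0.621 -1.96
v 4.247 0.824 -2.001
v 3.924 0.891 -2.141
v 3.644 0.805 -2.349
v 3.472 0.588 -2.577
v 3.447 0.288 -2.773
v 3.575 -0.026 -2.891
v 3.827 -0.281 -2.905
v 4.144 -0.42 -2.812
v 4.455 -0.411 -2.633
v 4.688 -0.255 -2.408
f 2 4 1
f 5 2 1
f 1 4 3
f 3 5 1
f 2 8 4
f 6 2 5
f 6 8 2
f 4 8 3
f 7 5 3
f 3 8 7
f 7 6 5
f 8 6 7
f 10 9 12
f 10 12 11
f 12 9 13
f 12 13 11
f 13 9 14
f 13 14 11
f 14 9 15
f 14 15 11
f 15 9 16
f 15 16 11
f 16 9 17
f 16 17 11
f 17 9 18
f 17 18 11
f 18 9 19
f 18 19 11
f 19 9 20
f 19 20 11
f 20 9 10
f 20 10 11
f 22 21 25
f 22 25 23
f 23 25 26
f 23 26 24
f 25 21 27
f 25 27 26
f 26 27 28
f 26 28 24
f 27 21 29
f 27 29 28
f 28 29 30
f 28 30 24
f 29 21 31
f 29 31 30
f 30 31 32
f 30 32 24
f 31 21 33
f 31 33 32
f 32 33 34
f 32 34 24
f 33 21 35
f 33 35 34
f 34 35 36
f 34 36 24
f 35 21 37
f 35 37 36
f 36 37 38
f 36 38 24
f 37 21 39
f 37 39 38
f 38 39 40
f 38 40 24
f 39 21 41
f 39 41 40
f 40 41 42
f 40 42 24
f 41 21 43
f 41 43 42
f 42 43 44
f 42 44 24
f 43 21 45
f 43 45 44
f 44 45 46
f 44 46 24
f 45 21 47
f 45 47 46
f 46 47 48
f 46 48 24
f 47 21 22
f 47 22 48
f 48 22 23
f 48 23 24
f 50 49 52
f 50 52 51
f 52 49 53
f 52 53 51
f 53 49 54
f 53 54 51
f 54 49 55
f 54 55 51
f 55 49 56
f 55 56 51
f 56 49 57
f 56 57 51
f 57 49 58
f 57 58 51
f 58 49 59
f 58 59 51
f 59 49 60
f 59 60 51
f 60 49 61
f 60 61 51
f 61 49 62
f 61 62 51
f 62 49 63
f 62 63 51
f 63 49 50
f 63 50 51

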